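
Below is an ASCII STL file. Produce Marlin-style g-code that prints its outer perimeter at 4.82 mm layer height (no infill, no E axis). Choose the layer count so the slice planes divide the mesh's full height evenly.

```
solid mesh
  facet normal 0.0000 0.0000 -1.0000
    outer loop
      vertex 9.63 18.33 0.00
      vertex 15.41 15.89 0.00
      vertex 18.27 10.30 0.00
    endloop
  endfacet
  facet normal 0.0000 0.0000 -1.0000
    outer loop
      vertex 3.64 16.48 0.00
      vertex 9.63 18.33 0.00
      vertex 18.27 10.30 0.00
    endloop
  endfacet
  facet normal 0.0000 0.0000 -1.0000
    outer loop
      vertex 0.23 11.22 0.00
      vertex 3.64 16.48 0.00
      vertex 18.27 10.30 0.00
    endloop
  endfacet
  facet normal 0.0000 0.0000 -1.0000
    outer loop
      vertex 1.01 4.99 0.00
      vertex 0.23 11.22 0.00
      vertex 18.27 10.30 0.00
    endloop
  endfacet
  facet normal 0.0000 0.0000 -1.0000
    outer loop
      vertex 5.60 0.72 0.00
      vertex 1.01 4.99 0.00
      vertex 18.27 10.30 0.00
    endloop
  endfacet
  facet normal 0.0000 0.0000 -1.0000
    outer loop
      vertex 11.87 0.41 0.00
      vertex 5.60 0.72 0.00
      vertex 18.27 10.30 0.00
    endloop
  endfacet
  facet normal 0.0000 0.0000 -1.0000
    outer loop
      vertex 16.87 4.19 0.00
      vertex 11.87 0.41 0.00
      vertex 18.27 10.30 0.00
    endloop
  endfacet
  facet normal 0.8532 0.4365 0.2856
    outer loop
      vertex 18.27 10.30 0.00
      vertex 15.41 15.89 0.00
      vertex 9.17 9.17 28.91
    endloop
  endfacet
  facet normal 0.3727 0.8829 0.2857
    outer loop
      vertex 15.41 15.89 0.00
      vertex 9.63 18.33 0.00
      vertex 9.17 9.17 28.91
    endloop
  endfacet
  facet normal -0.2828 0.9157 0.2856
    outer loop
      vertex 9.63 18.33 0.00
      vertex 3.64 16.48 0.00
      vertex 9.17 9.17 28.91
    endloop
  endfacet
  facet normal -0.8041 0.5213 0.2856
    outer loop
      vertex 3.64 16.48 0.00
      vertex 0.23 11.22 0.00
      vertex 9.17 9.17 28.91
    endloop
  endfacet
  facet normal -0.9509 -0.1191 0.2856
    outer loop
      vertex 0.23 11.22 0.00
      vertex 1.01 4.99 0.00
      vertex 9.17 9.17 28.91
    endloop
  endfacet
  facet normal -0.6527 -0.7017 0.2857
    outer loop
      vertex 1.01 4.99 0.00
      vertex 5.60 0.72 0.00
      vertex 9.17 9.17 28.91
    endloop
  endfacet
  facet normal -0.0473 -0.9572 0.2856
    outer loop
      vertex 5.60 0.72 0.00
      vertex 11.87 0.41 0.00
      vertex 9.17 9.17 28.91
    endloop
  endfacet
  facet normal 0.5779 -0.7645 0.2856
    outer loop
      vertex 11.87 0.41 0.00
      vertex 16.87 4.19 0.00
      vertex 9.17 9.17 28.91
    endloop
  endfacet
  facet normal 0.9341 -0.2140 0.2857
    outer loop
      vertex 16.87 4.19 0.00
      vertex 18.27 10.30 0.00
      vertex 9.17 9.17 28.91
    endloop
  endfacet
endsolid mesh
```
; perimeter-only toolpath
G21 ; units = mm
G90 ; absolute positioning
G28 ; home
; layer 1
G0 Z4.82
G0 X16.75 Y10.11
G1 X14.37 Y14.77
G1 X9.55 Y16.80
G1 X4.56 Y15.26
G1 X1.72 Y10.88
G1 X2.37 Y5.69
G1 X6.20 Y2.13
G1 X11.42 Y1.87
G1 X15.59 Y5.02
G1 X16.75 Y10.11
; layer 2
G0 Z9.64
G0 X15.24 Y9.92
G1 X13.33 Y13.65
G1 X9.48 Y15.28
G1 X5.48 Y14.04
G1 X3.21 Y10.54
G1 X3.73 Y6.38
G1 X6.79 Y3.54
G1 X10.97 Y3.33
G1 X14.30 Y5.85
G1 X15.24 Y9.92
; layer 3
G0 Z14.46
G0 X13.72 Y9.73
G1 X12.29 Y12.53
G1 X9.40 Y13.75
G1 X6.41 Y12.82
G1 X4.70 Y10.20
G1 X5.09 Y7.08
G1 X7.38 Y4.95
G1 X10.52 Y4.79
G1 X13.02 Y6.68
G1 X13.72 Y9.73
; layer 4
G0 Z19.27
G0 X12.20 Y9.55
G1 X11.25 Y11.41
G1 X9.32 Y12.22
G1 X7.33 Y11.61
G1 X6.19 Y9.85
G1 X6.45 Y7.78
G1 X7.98 Y6.35
G1 X10.07 Y6.25
G1 X11.74 Y7.51
G1 X12.20 Y9.55
; layer 5
G0 Z24.09
G0 X10.69 Y9.36
G1 X10.21 Y10.29
G1 X9.25 Y10.70
G1 X8.25 Y10.39
G1 X7.68 Y9.51
G1 X7.81 Y8.47
G1 X8.57 Y7.76
G1 X9.62 Y7.71
G1 X10.45 Y8.34
G1 X10.69 Y9.36
M2 ; end

The solid is a regular 9-sided pyramid, base circumscribed radius ≈ 9.17 mm, apex at z ≈ 28.9 mm. Slicing at Δz = 4.82 mm — 6 equal slices spanning the solid's height, so layer i sits at z = i·h/6 — gives 5 non-empty perimeters. Each is a 9-segment closed polygon; G0 lifts to the layer z and rapids to the start vertex, then G1 traces the edges. The cross-section shrinks linearly with z (the slice at the apex is degenerate and omitted).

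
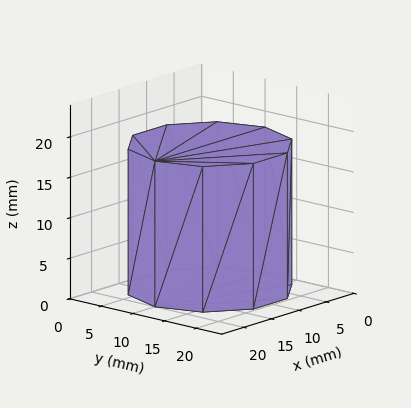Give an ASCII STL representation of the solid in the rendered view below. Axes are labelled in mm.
Reading the render: the shape is a regular 10-sided prism (a cylinder approximated with 10 flat sides), circumscribed radius ≈ 10 mm, height ≈ 18 mm (dimensions read to the nearest mm from the axis ticks). For the STL, each face is triangulated and given an outward normal.

solid part
  facet normal 0.0000 0.0000 -1.0000
    outer loop
      vertex 13.09 19.51 0.00
      vertex 18.09 15.88 0.00
      vertex 20.00 10.00 0.00
    endloop
  endfacet
  facet normal 0.0000 0.0000 -1.0000
    outer loop
      vertex 6.91 19.51 0.00
      vertex 13.09 19.51 0.00
      vertex 20.00 10.00 0.00
    endloop
  endfacet
  facet normal 0.0000 0.0000 -1.0000
    outer loop
      vertex 1.91 15.88 0.00
      vertex 6.91 19.51 0.00
      vertex 20.00 10.00 0.00
    endloop
  endfacet
  facet normal 0.0000 0.0000 -1.0000
    outer loop
      vertex 0.00 10.00 0.00
      vertex 1.91 15.88 0.00
      vertex 20.00 10.00 0.00
    endloop
  endfacet
  facet normal 0.0000 0.0000 -1.0000
    outer loop
      vertex 1.91 4.12 0.00
      vertex 0.00 10.00 0.00
      vertex 20.00 10.00 0.00
    endloop
  endfacet
  facet normal 0.0000 0.0000 -1.0000
    outer loop
      vertex 6.91 0.49 0.00
      vertex 1.91 4.12 0.00
      vertex 20.00 10.00 0.00
    endloop
  endfacet
  facet normal 0.0000 0.0000 -1.0000
    outer loop
      vertex 13.09 0.49 0.00
      vertex 6.91 0.49 0.00
      vertex 20.00 10.00 0.00
    endloop
  endfacet
  facet normal 0.0000 0.0000 -1.0000
    outer loop
      vertex 18.09 4.12 0.00
      vertex 13.09 0.49 0.00
      vertex 20.00 10.00 0.00
    endloop
  endfacet
  facet normal 0.0000 0.0000 1.0000
    outer loop
      vertex 20.00 10.00 18.00
      vertex 18.09 15.88 18.00
      vertex 13.09 19.51 18.00
    endloop
  endfacet
  facet normal 0.0000 0.0000 1.0000
    outer loop
      vertex 20.00 10.00 18.00
      vertex 13.09 19.51 18.00
      vertex 6.91 19.51 18.00
    endloop
  endfacet
  facet normal 0.0000 0.0000 1.0000
    outer loop
      vertex 20.00 10.00 18.00
      vertex 6.91 19.51 18.00
      vertex 1.91 15.88 18.00
    endloop
  endfacet
  facet normal 0.0000 0.0000 1.0000
    outer loop
      vertex 20.00 10.00 18.00
      vertex 1.91 15.88 18.00
      vertex 0.00 10.00 18.00
    endloop
  endfacet
  facet normal 0.0000 0.0000 1.0000
    outer loop
      vertex 20.00 10.00 18.00
      vertex 0.00 10.00 18.00
      vertex 1.91 4.12 18.00
    endloop
  endfacet
  facet normal 0.0000 0.0000 1.0000
    outer loop
      vertex 20.00 10.00 18.00
      vertex 1.91 4.12 18.00
      vertex 6.91 0.49 18.00
    endloop
  endfacet
  facet normal 0.0000 0.0000 1.0000
    outer loop
      vertex 20.00 10.00 18.00
      vertex 6.91 0.49 18.00
      vertex 13.09 0.49 18.00
    endloop
  endfacet
  facet normal 0.0000 0.0000 1.0000
    outer loop
      vertex 20.00 10.00 18.00
      vertex 13.09 0.49 18.00
      vertex 18.09 4.12 18.00
    endloop
  endfacet
  facet normal 0.9511 0.3089 0.0000
    outer loop
      vertex 20.00 10.00 0.00
      vertex 18.09 15.88 0.00
      vertex 18.09 15.88 18.00
    endloop
  endfacet
  facet normal 0.9511 0.3089 0.0000
    outer loop
      vertex 20.00 10.00 0.00
      vertex 18.09 15.88 18.00
      vertex 20.00 10.00 18.00
    endloop
  endfacet
  facet normal 0.5875 0.8092 0.0000
    outer loop
      vertex 18.09 15.88 0.00
      vertex 13.09 19.51 0.00
      vertex 13.09 19.51 18.00
    endloop
  endfacet
  facet normal 0.5875 0.8092 0.0000
    outer loop
      vertex 18.09 15.88 0.00
      vertex 13.09 19.51 18.00
      vertex 18.09 15.88 18.00
    endloop
  endfacet
  facet normal 0.0000 1.0000 0.0000
    outer loop
      vertex 13.09 19.51 0.00
      vertex 6.91 19.51 0.00
      vertex 6.91 19.51 18.00
    endloop
  endfacet
  facet normal 0.0000 1.0000 0.0000
    outer loop
      vertex 13.09 19.51 0.00
      vertex 6.91 19.51 18.00
      vertex 13.09 19.51 18.00
    endloop
  endfacet
  facet normal -0.5875 0.8092 0.0000
    outer loop
      vertex 6.91 19.51 0.00
      vertex 1.91 15.88 0.00
      vertex 1.91 15.88 18.00
    endloop
  endfacet
  facet normal -0.5875 0.8092 0.0000
    outer loop
      vertex 6.91 19.51 0.00
      vertex 1.91 15.88 18.00
      vertex 6.91 19.51 18.00
    endloop
  endfacet
  facet normal -0.9511 0.3089 0.0000
    outer loop
      vertex 1.91 15.88 0.00
      vertex 0.00 10.00 0.00
      vertex 0.00 10.00 18.00
    endloop
  endfacet
  facet normal -0.9511 0.3089 0.0000
    outer loop
      vertex 1.91 15.88 0.00
      vertex 0.00 10.00 18.00
      vertex 1.91 15.88 18.00
    endloop
  endfacet
  facet normal -0.9511 -0.3089 0.0000
    outer loop
      vertex 0.00 10.00 0.00
      vertex 1.91 4.12 0.00
      vertex 1.91 4.12 18.00
    endloop
  endfacet
  facet normal -0.9511 -0.3089 0.0000
    outer loop
      vertex 0.00 10.00 0.00
      vertex 1.91 4.12 18.00
      vertex 0.00 10.00 18.00
    endloop
  endfacet
  facet normal -0.5875 -0.8092 0.0000
    outer loop
      vertex 1.91 4.12 0.00
      vertex 6.91 0.49 0.00
      vertex 6.91 0.49 18.00
    endloop
  endfacet
  facet normal -0.5875 -0.8092 0.0000
    outer loop
      vertex 1.91 4.12 0.00
      vertex 6.91 0.49 18.00
      vertex 1.91 4.12 18.00
    endloop
  endfacet
  facet normal 0.0000 -1.0000 0.0000
    outer loop
      vertex 6.91 0.49 0.00
      vertex 13.09 0.49 0.00
      vertex 13.09 0.49 18.00
    endloop
  endfacet
  facet normal 0.0000 -1.0000 0.0000
    outer loop
      vertex 6.91 0.49 0.00
      vertex 13.09 0.49 18.00
      vertex 6.91 0.49 18.00
    endloop
  endfacet
  facet normal 0.5875 -0.8092 0.0000
    outer loop
      vertex 13.09 0.49 0.00
      vertex 18.09 4.12 0.00
      vertex 18.09 4.12 18.00
    endloop
  endfacet
  facet normal 0.5875 -0.8092 0.0000
    outer loop
      vertex 13.09 0.49 0.00
      vertex 18.09 4.12 18.00
      vertex 13.09 0.49 18.00
    endloop
  endfacet
  facet normal 0.9511 -0.3089 0.0000
    outer loop
      vertex 18.09 4.12 0.00
      vertex 20.00 10.00 0.00
      vertex 20.00 10.00 18.00
    endloop
  endfacet
  facet normal 0.9511 -0.3089 0.0000
    outer loop
      vertex 18.09 4.12 0.00
      vertex 20.00 10.00 18.00
      vertex 18.09 4.12 18.00
    endloop
  endfacet
endsolid part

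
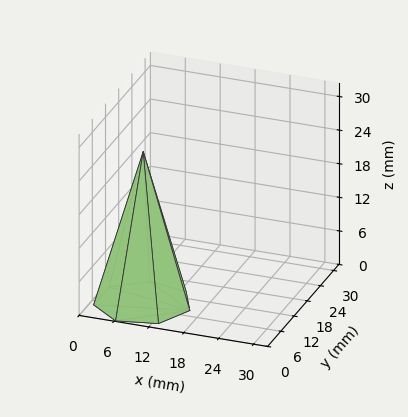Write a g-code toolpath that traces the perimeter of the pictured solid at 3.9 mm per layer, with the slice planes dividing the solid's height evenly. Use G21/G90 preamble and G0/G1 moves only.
Reading the render: the shape is a regular 7-sided pyramid, base circumscribed radius ≈ 8 mm, apex at z ≈ 27 mm (dimensions read to the nearest mm from the axis ticks). For the g-code, the solid's height is divided into equal slices at the stated Δz and each level perimeter traced with G1 moves after a G0 lift.

; perimeter-only toolpath
G21 ; units = mm
G90 ; absolute positioning
G28 ; home
; layer 1
G0 Z3.9
G0 X14.9 Y8.0
G1 X12.3 Y13.4
G1 X6.5 Y14.7
G1 X1.8 Y11.0
G1 X1.8 Y5.0
G1 X6.5 Y1.3
G1 X12.3 Y2.6
G1 X14.9 Y8.0
; layer 2
G0 Z7.7
G0 X13.7 Y8.0
G1 X11.6 Y12.5
G1 X6.7 Y13.6
G1 X2.9 Y10.5
G1 X2.9 Y5.5
G1 X6.7 Y2.4
G1 X11.6 Y3.5
G1 X13.7 Y8.0
; layer 3
G0 Z11.6
G0 X12.6 Y8.0
G1 X10.9 Y11.6
G1 X7.0 Y12.5
G1 X3.9 Y10.0
G1 X3.9 Y6.0
G1 X7.0 Y3.5
G1 X10.9 Y4.4
G1 X12.6 Y8.0
; layer 4
G0 Z15.4
G0 X11.4 Y8.0
G1 X10.1 Y10.7
G1 X7.2 Y11.3
G1 X4.9 Y9.5
G1 X4.9 Y6.5
G1 X7.2 Y4.7
G1 X10.1 Y5.3
G1 X11.4 Y8.0
; layer 5
G0 Z19.3
G0 X10.3 Y8.0
G1 X9.4 Y9.8
G1 X7.5 Y10.2
G1 X5.9 Y9.0
G1 X5.9 Y7.0
G1 X7.5 Y5.8
G1 X9.4 Y6.2
G1 X10.3 Y8.0
; layer 6
G0 Z23.1
G0 X9.1 Y8.0
G1 X8.7 Y8.9
G1 X7.7 Y9.1
G1 X7.0 Y8.5
G1 X7.0 Y7.5
G1 X7.7 Y6.9
G1 X8.7 Y7.1
G1 X9.1 Y8.0
M2 ; end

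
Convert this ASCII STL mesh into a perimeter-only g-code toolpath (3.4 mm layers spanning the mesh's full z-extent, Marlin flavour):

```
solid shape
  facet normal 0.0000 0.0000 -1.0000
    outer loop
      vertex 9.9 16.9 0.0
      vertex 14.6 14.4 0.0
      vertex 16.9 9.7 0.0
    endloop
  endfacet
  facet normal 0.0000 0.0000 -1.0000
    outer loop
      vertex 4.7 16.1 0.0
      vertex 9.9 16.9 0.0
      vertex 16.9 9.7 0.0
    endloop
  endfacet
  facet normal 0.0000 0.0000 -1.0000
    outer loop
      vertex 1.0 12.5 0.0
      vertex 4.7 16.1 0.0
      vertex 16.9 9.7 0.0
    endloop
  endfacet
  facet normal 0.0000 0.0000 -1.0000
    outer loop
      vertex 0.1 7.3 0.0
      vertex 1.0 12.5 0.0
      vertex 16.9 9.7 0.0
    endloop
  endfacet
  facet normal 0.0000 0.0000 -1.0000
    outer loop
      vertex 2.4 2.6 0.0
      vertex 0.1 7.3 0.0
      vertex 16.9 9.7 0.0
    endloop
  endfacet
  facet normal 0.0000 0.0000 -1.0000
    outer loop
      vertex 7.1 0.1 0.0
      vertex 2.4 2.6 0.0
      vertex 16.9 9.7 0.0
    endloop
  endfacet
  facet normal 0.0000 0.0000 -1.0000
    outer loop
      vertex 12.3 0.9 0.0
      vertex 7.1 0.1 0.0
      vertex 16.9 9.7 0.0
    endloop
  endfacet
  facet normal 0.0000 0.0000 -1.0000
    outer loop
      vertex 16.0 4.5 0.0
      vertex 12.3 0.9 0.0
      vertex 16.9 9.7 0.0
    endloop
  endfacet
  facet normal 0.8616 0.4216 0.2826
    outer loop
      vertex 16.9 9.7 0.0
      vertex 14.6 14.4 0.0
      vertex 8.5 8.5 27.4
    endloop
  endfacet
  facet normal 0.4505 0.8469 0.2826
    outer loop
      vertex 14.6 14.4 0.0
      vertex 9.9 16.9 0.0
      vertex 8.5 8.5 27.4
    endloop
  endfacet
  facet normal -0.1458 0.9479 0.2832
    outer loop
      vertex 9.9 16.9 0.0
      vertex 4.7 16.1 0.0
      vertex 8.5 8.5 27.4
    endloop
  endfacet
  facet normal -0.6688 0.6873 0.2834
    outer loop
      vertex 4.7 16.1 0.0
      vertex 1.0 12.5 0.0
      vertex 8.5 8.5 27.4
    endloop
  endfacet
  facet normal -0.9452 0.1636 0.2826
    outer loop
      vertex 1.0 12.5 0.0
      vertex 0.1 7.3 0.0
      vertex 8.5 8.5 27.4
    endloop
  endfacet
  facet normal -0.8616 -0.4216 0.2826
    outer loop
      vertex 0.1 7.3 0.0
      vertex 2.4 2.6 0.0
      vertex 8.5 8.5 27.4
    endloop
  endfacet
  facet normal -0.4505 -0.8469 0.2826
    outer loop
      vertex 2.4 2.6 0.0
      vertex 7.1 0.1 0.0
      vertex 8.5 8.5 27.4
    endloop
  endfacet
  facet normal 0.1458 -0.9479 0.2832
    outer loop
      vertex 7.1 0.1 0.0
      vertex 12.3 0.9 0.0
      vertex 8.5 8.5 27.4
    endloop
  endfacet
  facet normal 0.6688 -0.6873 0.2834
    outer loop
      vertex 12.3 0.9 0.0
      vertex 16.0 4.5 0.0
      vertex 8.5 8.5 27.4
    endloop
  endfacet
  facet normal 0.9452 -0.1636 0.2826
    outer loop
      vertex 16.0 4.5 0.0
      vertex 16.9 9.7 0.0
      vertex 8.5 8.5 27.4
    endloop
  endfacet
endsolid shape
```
; perimeter-only toolpath
G21 ; units = mm
G90 ; absolute positioning
G28 ; home
; layer 1
G0 Z3.4
G0 X15.8 Y9.5
G1 X13.8 Y13.7
G1 X9.7 Y15.8
G1 X5.2 Y15.2
G1 X1.9 Y12.0
G1 X1.1 Y7.5
G1 X3.2 Y3.3
G1 X7.3 Y1.1
G1 X11.8 Y1.9
G1 X15.1 Y5.0
G1 X15.8 Y9.5
; layer 2
G0 Z6.8
G0 X14.8 Y9.4
G1 X13.1 Y12.9
G1 X9.6 Y14.8
G1 X5.7 Y14.2
G1 X2.9 Y11.5
G1 X2.2 Y7.6
G1 X3.9 Y4.1
G1 X7.4 Y2.2
G1 X11.4 Y2.8
G1 X14.1 Y5.5
G1 X14.8 Y9.4
; layer 3
G0 Z10.3
G0 X13.8 Y9.2
G1 X12.3 Y12.2
G1 X9.4 Y13.8
G1 X6.1 Y13.2
G1 X3.8 Y11.0
G1 X3.2 Y7.8
G1 X4.7 Y4.8
G1 X7.6 Y3.2
G1 X10.9 Y3.8
G1 X13.2 Y6.0
G1 X13.8 Y9.2
; layer 4
G0 Z13.7
G0 X12.7 Y9.1
G1 X11.6 Y11.4
G1 X9.2 Y12.7
G1 X6.6 Y12.3
G1 X4.8 Y10.5
G1 X4.3 Y7.9
G1 X5.5 Y5.5
G1 X7.8 Y4.3
G1 X10.4 Y4.7
G1 X12.2 Y6.5
G1 X12.7 Y9.1
; layer 5
G0 Z17.1
G0 X11.6 Y8.9
G1 X10.8 Y10.7
G1 X9.0 Y11.6
G1 X7.1 Y11.4
G1 X5.7 Y10.0
G1 X5.3 Y8.1
G1 X6.2 Y6.3
G1 X8.0 Y5.3
G1 X9.9 Y5.7
G1 X11.3 Y7.0
G1 X11.6 Y8.9
; layer 6
G0 Z20.5
G0 X10.6 Y8.8
G1 X10.0 Y10.0
G1 X8.8 Y10.6
G1 X7.5 Y10.4
G1 X6.6 Y9.5
G1 X6.4 Y8.2
G1 X7.0 Y7.0
G1 X8.2 Y6.4
G1 X9.5 Y6.6
G1 X10.4 Y7.5
G1 X10.6 Y8.8
; layer 7
G0 Z24.0
G0 X9.6 Y8.7
G1 X9.3 Y9.2
G1 X8.7 Y9.6
G1 X8.0 Y9.4
G1 X7.6 Y9.0
G1 X7.5 Y8.3
G1 X7.7 Y7.8
G1 X8.3 Y7.5
G1 X9.0 Y7.5
G1 X9.4 Y8.0
G1 X9.6 Y8.7
M2 ; end

The solid is a regular 10-sided pyramid, base circumscribed radius ≈ 8.5 mm, apex at z ≈ 27.4 mm. Slicing at Δz = 3.4 mm — 8 equal slices spanning the solid's height, so layer i sits at z = i·h/8 — gives 7 non-empty perimeters. Each is a 10-segment closed polygon; G0 lifts to the layer z and rapids to the start vertex, then G1 traces the edges. The cross-section shrinks linearly with z (the slice at the apex is degenerate and omitted).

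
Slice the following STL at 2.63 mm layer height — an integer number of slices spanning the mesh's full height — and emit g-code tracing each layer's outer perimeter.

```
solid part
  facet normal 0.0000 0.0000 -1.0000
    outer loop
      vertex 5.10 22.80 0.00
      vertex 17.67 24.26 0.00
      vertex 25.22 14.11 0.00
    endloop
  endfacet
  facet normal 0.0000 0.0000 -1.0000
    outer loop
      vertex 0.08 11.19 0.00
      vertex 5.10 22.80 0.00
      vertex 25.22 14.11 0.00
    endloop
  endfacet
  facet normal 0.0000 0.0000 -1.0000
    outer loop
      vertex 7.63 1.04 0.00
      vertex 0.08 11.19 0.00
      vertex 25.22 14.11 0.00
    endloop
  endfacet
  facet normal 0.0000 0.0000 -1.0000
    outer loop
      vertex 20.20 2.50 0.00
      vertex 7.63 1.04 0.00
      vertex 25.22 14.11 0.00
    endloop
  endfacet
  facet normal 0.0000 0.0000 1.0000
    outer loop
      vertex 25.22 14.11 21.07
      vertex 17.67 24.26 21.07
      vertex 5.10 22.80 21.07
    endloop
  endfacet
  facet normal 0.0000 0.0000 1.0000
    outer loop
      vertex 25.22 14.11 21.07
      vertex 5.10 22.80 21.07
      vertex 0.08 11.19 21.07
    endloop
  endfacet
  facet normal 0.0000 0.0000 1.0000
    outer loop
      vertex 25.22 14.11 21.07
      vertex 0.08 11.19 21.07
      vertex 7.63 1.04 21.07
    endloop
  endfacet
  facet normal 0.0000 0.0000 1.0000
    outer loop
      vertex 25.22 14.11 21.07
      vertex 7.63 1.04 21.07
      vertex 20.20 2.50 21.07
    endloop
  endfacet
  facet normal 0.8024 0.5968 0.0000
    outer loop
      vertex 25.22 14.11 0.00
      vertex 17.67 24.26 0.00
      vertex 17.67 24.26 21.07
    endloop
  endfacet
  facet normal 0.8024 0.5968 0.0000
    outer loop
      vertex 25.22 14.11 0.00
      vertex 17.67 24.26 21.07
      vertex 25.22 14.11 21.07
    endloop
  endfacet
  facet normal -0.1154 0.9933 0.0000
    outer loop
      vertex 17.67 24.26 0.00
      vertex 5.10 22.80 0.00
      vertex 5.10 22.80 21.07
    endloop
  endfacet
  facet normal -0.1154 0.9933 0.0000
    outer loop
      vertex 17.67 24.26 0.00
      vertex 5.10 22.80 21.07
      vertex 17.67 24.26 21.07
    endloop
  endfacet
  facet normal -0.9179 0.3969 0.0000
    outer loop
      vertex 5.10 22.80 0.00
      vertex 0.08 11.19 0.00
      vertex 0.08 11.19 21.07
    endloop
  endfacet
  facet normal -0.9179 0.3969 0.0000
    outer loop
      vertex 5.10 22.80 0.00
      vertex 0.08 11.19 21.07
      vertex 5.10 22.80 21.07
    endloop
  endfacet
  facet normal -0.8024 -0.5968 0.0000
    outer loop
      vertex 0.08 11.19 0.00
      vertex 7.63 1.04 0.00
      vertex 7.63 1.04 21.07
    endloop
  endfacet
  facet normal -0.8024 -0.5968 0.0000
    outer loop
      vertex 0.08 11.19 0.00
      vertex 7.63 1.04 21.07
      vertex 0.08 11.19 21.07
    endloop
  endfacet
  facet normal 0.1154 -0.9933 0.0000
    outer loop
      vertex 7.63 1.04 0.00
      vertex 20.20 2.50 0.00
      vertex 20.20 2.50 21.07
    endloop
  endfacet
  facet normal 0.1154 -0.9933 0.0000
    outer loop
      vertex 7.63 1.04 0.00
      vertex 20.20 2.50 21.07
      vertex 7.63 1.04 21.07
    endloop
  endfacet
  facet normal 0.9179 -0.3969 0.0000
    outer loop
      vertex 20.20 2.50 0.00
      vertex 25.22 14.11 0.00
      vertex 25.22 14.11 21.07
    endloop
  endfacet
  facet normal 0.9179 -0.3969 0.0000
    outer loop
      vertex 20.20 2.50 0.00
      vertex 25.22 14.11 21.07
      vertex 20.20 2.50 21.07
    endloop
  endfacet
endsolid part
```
; perimeter-only toolpath
G21 ; units = mm
G90 ; absolute positioning
G28 ; home
; layer 1
G0 Z2.63
G0 X25.22 Y14.11
G1 X17.67 Y24.26
G1 X5.10 Y22.80
G1 X0.08 Y11.19
G1 X7.63 Y1.04
G1 X20.20 Y2.50
G1 X25.22 Y14.11
; layer 2
G0 Z5.27
G0 X25.22 Y14.11
G1 X17.67 Y24.26
G1 X5.10 Y22.80
G1 X0.08 Y11.19
G1 X7.63 Y1.04
G1 X20.20 Y2.50
G1 X25.22 Y14.11
; layer 3
G0 Z7.90
G0 X25.22 Y14.11
G1 X17.67 Y24.26
G1 X5.10 Y22.80
G1 X0.08 Y11.19
G1 X7.63 Y1.04
G1 X20.20 Y2.50
G1 X25.22 Y14.11
; layer 4
G0 Z10.54
G0 X25.22 Y14.11
G1 X17.67 Y24.26
G1 X5.10 Y22.80
G1 X0.08 Y11.19
G1 X7.63 Y1.04
G1 X20.20 Y2.50
G1 X25.22 Y14.11
; layer 5
G0 Z13.17
G0 X25.22 Y14.11
G1 X17.67 Y24.26
G1 X5.10 Y22.80
G1 X0.08 Y11.19
G1 X7.63 Y1.04
G1 X20.20 Y2.50
G1 X25.22 Y14.11
; layer 6
G0 Z15.80
G0 X25.22 Y14.11
G1 X17.67 Y24.26
G1 X5.10 Y22.80
G1 X0.08 Y11.19
G1 X7.63 Y1.04
G1 X20.20 Y2.50
G1 X25.22 Y14.11
; layer 7
G0 Z18.44
G0 X25.22 Y14.11
G1 X17.67 Y24.26
G1 X5.10 Y22.80
G1 X0.08 Y11.19
G1 X7.63 Y1.04
G1 X20.20 Y2.50
G1 X25.22 Y14.11
; layer 8
G0 Z21.07
G0 X25.22 Y14.11
G1 X17.67 Y24.26
G1 X5.10 Y22.80
G1 X0.08 Y11.19
G1 X7.63 Y1.04
G1 X20.20 Y2.50
G1 X25.22 Y14.11
M2 ; end

The solid is a regular 6-sided prism (a cylinder approximated with 6 flat sides), circumscribed radius ≈ 12.7 mm, height ≈ 21.1 mm. Slicing at Δz = 2.63 mm — 8 equal slices spanning the solid's height, so layer i sits at z = i·h/8 — gives 8 non-empty perimeters. Each is a 6-segment closed polygon; G0 lifts to the layer z and rapids to the start vertex, then G1 traces the edges.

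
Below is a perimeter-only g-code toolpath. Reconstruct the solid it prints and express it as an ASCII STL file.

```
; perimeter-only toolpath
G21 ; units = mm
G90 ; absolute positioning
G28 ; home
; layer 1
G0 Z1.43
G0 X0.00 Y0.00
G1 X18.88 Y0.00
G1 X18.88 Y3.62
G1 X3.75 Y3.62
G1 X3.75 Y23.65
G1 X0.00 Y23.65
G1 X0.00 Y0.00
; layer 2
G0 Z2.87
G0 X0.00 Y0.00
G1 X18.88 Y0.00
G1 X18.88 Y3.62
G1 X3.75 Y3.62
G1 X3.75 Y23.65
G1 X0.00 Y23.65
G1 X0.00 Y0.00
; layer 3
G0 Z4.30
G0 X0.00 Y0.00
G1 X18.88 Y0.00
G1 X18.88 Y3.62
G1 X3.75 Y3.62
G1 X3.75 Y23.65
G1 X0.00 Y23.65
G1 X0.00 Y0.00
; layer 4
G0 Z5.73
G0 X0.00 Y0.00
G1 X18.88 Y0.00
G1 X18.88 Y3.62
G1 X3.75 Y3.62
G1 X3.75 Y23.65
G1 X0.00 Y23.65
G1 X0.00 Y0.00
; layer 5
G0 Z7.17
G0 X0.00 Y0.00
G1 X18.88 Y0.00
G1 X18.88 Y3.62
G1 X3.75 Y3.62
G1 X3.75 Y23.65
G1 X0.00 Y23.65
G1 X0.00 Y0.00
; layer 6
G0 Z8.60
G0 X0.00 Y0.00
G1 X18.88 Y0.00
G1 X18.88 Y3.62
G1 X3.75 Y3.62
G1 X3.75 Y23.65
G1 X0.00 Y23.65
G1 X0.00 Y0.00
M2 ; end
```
solid part
  facet normal 0.0000 0.0000 -1.0000
    outer loop
      vertex 18.88 3.62 0.00
      vertex 18.88 0.00 0.00
      vertex 0.00 0.00 0.00
    endloop
  endfacet
  facet normal 0.0000 0.0000 -1.0000
    outer loop
      vertex 3.75 3.62 0.00
      vertex 18.88 3.62 0.00
      vertex 0.00 0.00 0.00
    endloop
  endfacet
  facet normal 0.0000 0.0000 -1.0000
    outer loop
      vertex 3.75 23.65 0.00
      vertex 3.75 3.62 0.00
      vertex 0.00 0.00 0.00
    endloop
  endfacet
  facet normal 0.0000 0.0000 -1.0000
    outer loop
      vertex 0.00 23.65 0.00
      vertex 3.75 23.65 0.00
      vertex 0.00 0.00 0.00
    endloop
  endfacet
  facet normal 0.0000 0.0000 1.0000
    outer loop
      vertex 0.00 0.00 8.60
      vertex 18.88 0.00 8.60
      vertex 18.88 3.62 8.60
    endloop
  endfacet
  facet normal 0.0000 0.0000 1.0000
    outer loop
      vertex 0.00 0.00 8.60
      vertex 18.88 3.62 8.60
      vertex 3.75 3.62 8.60
    endloop
  endfacet
  facet normal 0.0000 0.0000 1.0000
    outer loop
      vertex 0.00 0.00 8.60
      vertex 3.75 3.62 8.60
      vertex 3.75 23.65 8.60
    endloop
  endfacet
  facet normal 0.0000 0.0000 1.0000
    outer loop
      vertex 0.00 0.00 8.60
      vertex 3.75 23.65 8.60
      vertex 0.00 23.65 8.60
    endloop
  endfacet
  facet normal 0.0000 -1.0000 0.0000
    outer loop
      vertex 0.00 0.00 0.00
      vertex 18.88 0.00 0.00
      vertex 18.88 0.00 8.60
    endloop
  endfacet
  facet normal 0.0000 -1.0000 0.0000
    outer loop
      vertex 0.00 0.00 0.00
      vertex 18.88 0.00 8.60
      vertex 0.00 0.00 8.60
    endloop
  endfacet
  facet normal 1.0000 0.0000 0.0000
    outer loop
      vertex 18.88 0.00 0.00
      vertex 18.88 3.62 0.00
      vertex 18.88 3.62 8.60
    endloop
  endfacet
  facet normal 1.0000 0.0000 0.0000
    outer loop
      vertex 18.88 0.00 0.00
      vertex 18.88 3.62 8.60
      vertex 18.88 0.00 8.60
    endloop
  endfacet
  facet normal 0.0000 1.0000 0.0000
    outer loop
      vertex 18.88 3.62 0.00
      vertex 3.75 3.62 0.00
      vertex 3.75 3.62 8.60
    endloop
  endfacet
  facet normal 0.0000 1.0000 0.0000
    outer loop
      vertex 18.88 3.62 0.00
      vertex 3.75 3.62 8.60
      vertex 18.88 3.62 8.60
    endloop
  endfacet
  facet normal 1.0000 0.0000 0.0000
    outer loop
      vertex 3.75 3.62 0.00
      vertex 3.75 23.65 0.00
      vertex 3.75 23.65 8.60
    endloop
  endfacet
  facet normal 1.0000 0.0000 0.0000
    outer loop
      vertex 3.75 3.62 0.00
      vertex 3.75 23.65 8.60
      vertex 3.75 3.62 8.60
    endloop
  endfacet
  facet normal 0.0000 1.0000 0.0000
    outer loop
      vertex 3.75 23.65 0.00
      vertex 0.00 23.65 0.00
      vertex 0.00 23.65 8.60
    endloop
  endfacet
  facet normal 0.0000 1.0000 0.0000
    outer loop
      vertex 3.75 23.65 0.00
      vertex 0.00 23.65 8.60
      vertex 3.75 23.65 8.60
    endloop
  endfacet
  facet normal -1.0000 0.0000 0.0000
    outer loop
      vertex 0.00 23.65 0.00
      vertex 0.00 0.00 0.00
      vertex 0.00 0.00 8.60
    endloop
  endfacet
  facet normal -1.0000 0.0000 0.0000
    outer loop
      vertex 0.00 23.65 0.00
      vertex 0.00 0.00 8.60
      vertex 0.00 23.65 8.60
    endloop
  endfacet
endsolid part

The G0 Z moves step by Δz≈1.43 mm. Every layer's G1 loop is the same polygon, so the solid is a straight extrusion of it from z=0 to z≈8.6. Closing with flat bottom and top caps and triangulating gives 20 facets — an L-shaped prism: outer 18.9 × 23.6 mm, arm thicknesses ≈ 3.62 mm (horizontal) and 3.75 mm (vertical), extruded 8.6 mm in z.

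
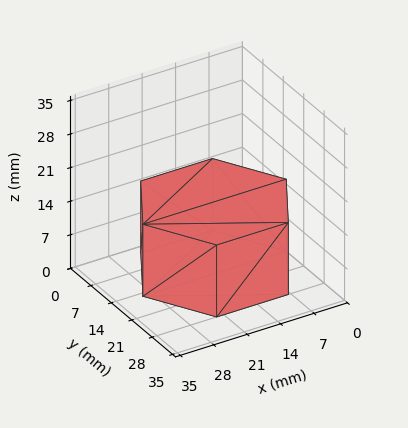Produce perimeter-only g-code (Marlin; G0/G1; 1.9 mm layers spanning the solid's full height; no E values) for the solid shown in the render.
Reading the render: the shape is a regular 6-sided prism (a cylinder approximated with 6 flat sides), circumscribed radius ≈ 15 mm, height ≈ 15 mm (dimensions read to the nearest mm from the axis ticks). For the g-code, the solid's height is divided into equal slices at the stated Δz and each level perimeter traced with G1 moves after a G0 lift.

; perimeter-only toolpath
G21 ; units = mm
G90 ; absolute positioning
G28 ; home
; layer 1
G0 Z1.9
G0 X30.0 Y15.0
G1 X22.5 Y28.0
G1 X7.5 Y28.0
G1 X0.0 Y15.0
G1 X7.5 Y2.0
G1 X22.5 Y2.0
G1 X30.0 Y15.0
; layer 2
G0 Z3.8
G0 X30.0 Y15.0
G1 X22.5 Y28.0
G1 X7.5 Y28.0
G1 X0.0 Y15.0
G1 X7.5 Y2.0
G1 X22.5 Y2.0
G1 X30.0 Y15.0
; layer 3
G0 Z5.6
G0 X30.0 Y15.0
G1 X22.5 Y28.0
G1 X7.5 Y28.0
G1 X0.0 Y15.0
G1 X7.5 Y2.0
G1 X22.5 Y2.0
G1 X30.0 Y15.0
; layer 4
G0 Z7.5
G0 X30.0 Y15.0
G1 X22.5 Y28.0
G1 X7.5 Y28.0
G1 X0.0 Y15.0
G1 X7.5 Y2.0
G1 X22.5 Y2.0
G1 X30.0 Y15.0
; layer 5
G0 Z9.4
G0 X30.0 Y15.0
G1 X22.5 Y28.0
G1 X7.5 Y28.0
G1 X0.0 Y15.0
G1 X7.5 Y2.0
G1 X22.5 Y2.0
G1 X30.0 Y15.0
; layer 6
G0 Z11.2
G0 X30.0 Y15.0
G1 X22.5 Y28.0
G1 X7.5 Y28.0
G1 X0.0 Y15.0
G1 X7.5 Y2.0
G1 X22.5 Y2.0
G1 X30.0 Y15.0
; layer 7
G0 Z13.1
G0 X30.0 Y15.0
G1 X22.5 Y28.0
G1 X7.5 Y28.0
G1 X0.0 Y15.0
G1 X7.5 Y2.0
G1 X22.5 Y2.0
G1 X30.0 Y15.0
; layer 8
G0 Z15.0
G0 X30.0 Y15.0
G1 X22.5 Y28.0
G1 X7.5 Y28.0
G1 X0.0 Y15.0
G1 X7.5 Y2.0
G1 X22.5 Y2.0
G1 X30.0 Y15.0
M2 ; end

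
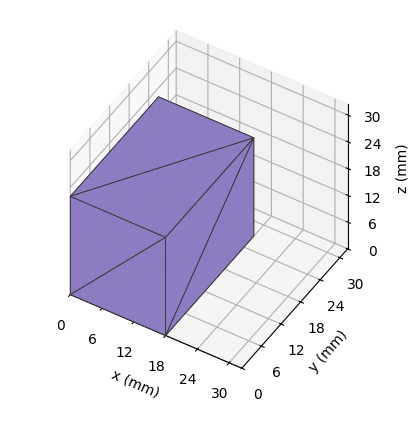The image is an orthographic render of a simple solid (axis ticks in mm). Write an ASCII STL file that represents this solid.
Reading the render: the shape is a rectangular box, roughly 18 × 27 mm footprint and 22 mm tall (dimensions read to the nearest mm from the axis ticks). For the STL, each face is triangulated and given an outward normal.

solid part
  facet normal 0.0000 0.0000 -1.0000
    outer loop
      vertex 18.00 27.00 0.00
      vertex 18.00 0.00 0.00
      vertex 0.00 0.00 0.00
    endloop
  endfacet
  facet normal 0.0000 0.0000 -1.0000
    outer loop
      vertex 0.00 27.00 0.00
      vertex 18.00 27.00 0.00
      vertex 0.00 0.00 0.00
    endloop
  endfacet
  facet normal 0.0000 0.0000 1.0000
    outer loop
      vertex 0.00 0.00 22.00
      vertex 18.00 0.00 22.00
      vertex 18.00 27.00 22.00
    endloop
  endfacet
  facet normal 0.0000 0.0000 1.0000
    outer loop
      vertex 0.00 0.00 22.00
      vertex 18.00 27.00 22.00
      vertex 0.00 27.00 22.00
    endloop
  endfacet
  facet normal 0.0000 -1.0000 0.0000
    outer loop
      vertex 0.00 0.00 0.00
      vertex 18.00 0.00 0.00
      vertex 18.00 0.00 22.00
    endloop
  endfacet
  facet normal 0.0000 -1.0000 0.0000
    outer loop
      vertex 0.00 0.00 0.00
      vertex 18.00 0.00 22.00
      vertex 0.00 0.00 22.00
    endloop
  endfacet
  facet normal 0.0000 1.0000 0.0000
    outer loop
      vertex 18.00 27.00 22.00
      vertex 18.00 27.00 0.00
      vertex 0.00 27.00 0.00
    endloop
  endfacet
  facet normal 0.0000 1.0000 0.0000
    outer loop
      vertex 0.00 27.00 22.00
      vertex 18.00 27.00 22.00
      vertex 0.00 27.00 0.00
    endloop
  endfacet
  facet normal -1.0000 0.0000 0.0000
    outer loop
      vertex 0.00 27.00 22.00
      vertex 0.00 27.00 0.00
      vertex 0.00 0.00 0.00
    endloop
  endfacet
  facet normal -1.0000 0.0000 0.0000
    outer loop
      vertex 0.00 0.00 22.00
      vertex 0.00 27.00 22.00
      vertex 0.00 0.00 0.00
    endloop
  endfacet
  facet normal 1.0000 0.0000 0.0000
    outer loop
      vertex 18.00 0.00 0.00
      vertex 18.00 27.00 0.00
      vertex 18.00 27.00 22.00
    endloop
  endfacet
  facet normal 1.0000 0.0000 0.0000
    outer loop
      vertex 18.00 0.00 0.00
      vertex 18.00 27.00 22.00
      vertex 18.00 0.00 22.00
    endloop
  endfacet
endsolid part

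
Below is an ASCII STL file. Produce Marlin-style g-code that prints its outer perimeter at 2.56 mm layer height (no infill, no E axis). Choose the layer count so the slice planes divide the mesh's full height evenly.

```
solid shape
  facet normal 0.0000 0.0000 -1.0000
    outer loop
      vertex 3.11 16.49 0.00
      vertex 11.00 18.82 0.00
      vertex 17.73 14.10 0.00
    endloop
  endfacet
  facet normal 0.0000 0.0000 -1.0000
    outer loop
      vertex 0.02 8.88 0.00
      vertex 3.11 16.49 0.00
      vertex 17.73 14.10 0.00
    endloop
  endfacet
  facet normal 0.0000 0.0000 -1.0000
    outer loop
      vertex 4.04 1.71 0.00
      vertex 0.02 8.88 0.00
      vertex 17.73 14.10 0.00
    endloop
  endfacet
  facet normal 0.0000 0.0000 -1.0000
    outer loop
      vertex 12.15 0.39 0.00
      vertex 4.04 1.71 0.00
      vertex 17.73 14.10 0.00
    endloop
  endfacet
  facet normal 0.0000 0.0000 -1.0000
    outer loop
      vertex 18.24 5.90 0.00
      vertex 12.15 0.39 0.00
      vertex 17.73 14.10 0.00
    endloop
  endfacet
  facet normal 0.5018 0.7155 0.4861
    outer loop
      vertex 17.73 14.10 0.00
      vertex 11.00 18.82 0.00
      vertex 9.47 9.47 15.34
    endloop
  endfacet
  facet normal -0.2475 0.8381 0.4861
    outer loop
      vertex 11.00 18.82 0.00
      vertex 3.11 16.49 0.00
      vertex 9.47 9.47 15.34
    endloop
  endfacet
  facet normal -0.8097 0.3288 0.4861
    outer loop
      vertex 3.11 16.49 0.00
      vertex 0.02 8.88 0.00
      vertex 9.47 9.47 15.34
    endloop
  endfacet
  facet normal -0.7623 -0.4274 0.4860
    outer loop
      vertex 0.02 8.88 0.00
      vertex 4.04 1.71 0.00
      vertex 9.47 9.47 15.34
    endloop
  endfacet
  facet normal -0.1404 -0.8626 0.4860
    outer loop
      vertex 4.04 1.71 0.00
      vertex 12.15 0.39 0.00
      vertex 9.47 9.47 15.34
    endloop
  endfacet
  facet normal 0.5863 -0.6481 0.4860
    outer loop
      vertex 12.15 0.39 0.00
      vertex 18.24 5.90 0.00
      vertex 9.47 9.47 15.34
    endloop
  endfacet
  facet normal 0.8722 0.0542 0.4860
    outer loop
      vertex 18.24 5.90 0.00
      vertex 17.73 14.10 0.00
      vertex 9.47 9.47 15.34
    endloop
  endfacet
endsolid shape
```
; perimeter-only toolpath
G21 ; units = mm
G90 ; absolute positioning
G28 ; home
; layer 1
G0 Z2.56
G0 X16.35 Y13.33
G1 X10.75 Y17.26
G1 X4.17 Y15.32
G1 X1.59 Y8.98
G1 X4.95 Y3.00
G1 X11.70 Y1.90
G1 X16.78 Y6.50
G1 X16.35 Y13.33
; layer 2
G0 Z5.11
G0 X14.98 Y12.56
G1 X10.49 Y15.70
G1 X5.23 Y14.15
G1 X3.17 Y9.08
G1 X5.85 Y4.30
G1 X11.26 Y3.42
G1 X15.32 Y7.09
G1 X14.98 Y12.56
; layer 3
G0 Z7.67
G0 X13.60 Y11.79
G1 X10.23 Y14.14
G1 X6.29 Y12.98
G1 X4.75 Y9.18
G1 X6.76 Y5.59
G1 X10.81 Y4.93
G1 X13.86 Y7.69
G1 X13.60 Y11.79
; layer 4
G0 Z10.23
G0 X12.22 Y11.01
G1 X9.98 Y12.59
G1 X7.35 Y11.81
G1 X6.32 Y9.27
G1 X7.66 Y6.88
G1 X10.36 Y6.44
G1 X12.39 Y8.28
G1 X12.22 Y11.01
; layer 5
G0 Z12.78
G0 X10.85 Y10.24
G1 X9.73 Y11.03
G1 X8.41 Y10.64
G1 X7.90 Y9.37
G1 X8.57 Y8.18
G1 X9.92 Y7.96
G1 X10.93 Y8.88
G1 X10.85 Y10.24
M2 ; end

The solid is a regular 7-sided pyramid, base circumscribed radius ≈ 9.47 mm, apex at z ≈ 15.3 mm. Slicing at Δz = 2.56 mm — 6 equal slices spanning the solid's height, so layer i sits at z = i·h/6 — gives 5 non-empty perimeters. Each is a 7-segment closed polygon; G0 lifts to the layer z and rapids to the start vertex, then G1 traces the edges. The cross-section shrinks linearly with z (the slice at the apex is degenerate and omitted).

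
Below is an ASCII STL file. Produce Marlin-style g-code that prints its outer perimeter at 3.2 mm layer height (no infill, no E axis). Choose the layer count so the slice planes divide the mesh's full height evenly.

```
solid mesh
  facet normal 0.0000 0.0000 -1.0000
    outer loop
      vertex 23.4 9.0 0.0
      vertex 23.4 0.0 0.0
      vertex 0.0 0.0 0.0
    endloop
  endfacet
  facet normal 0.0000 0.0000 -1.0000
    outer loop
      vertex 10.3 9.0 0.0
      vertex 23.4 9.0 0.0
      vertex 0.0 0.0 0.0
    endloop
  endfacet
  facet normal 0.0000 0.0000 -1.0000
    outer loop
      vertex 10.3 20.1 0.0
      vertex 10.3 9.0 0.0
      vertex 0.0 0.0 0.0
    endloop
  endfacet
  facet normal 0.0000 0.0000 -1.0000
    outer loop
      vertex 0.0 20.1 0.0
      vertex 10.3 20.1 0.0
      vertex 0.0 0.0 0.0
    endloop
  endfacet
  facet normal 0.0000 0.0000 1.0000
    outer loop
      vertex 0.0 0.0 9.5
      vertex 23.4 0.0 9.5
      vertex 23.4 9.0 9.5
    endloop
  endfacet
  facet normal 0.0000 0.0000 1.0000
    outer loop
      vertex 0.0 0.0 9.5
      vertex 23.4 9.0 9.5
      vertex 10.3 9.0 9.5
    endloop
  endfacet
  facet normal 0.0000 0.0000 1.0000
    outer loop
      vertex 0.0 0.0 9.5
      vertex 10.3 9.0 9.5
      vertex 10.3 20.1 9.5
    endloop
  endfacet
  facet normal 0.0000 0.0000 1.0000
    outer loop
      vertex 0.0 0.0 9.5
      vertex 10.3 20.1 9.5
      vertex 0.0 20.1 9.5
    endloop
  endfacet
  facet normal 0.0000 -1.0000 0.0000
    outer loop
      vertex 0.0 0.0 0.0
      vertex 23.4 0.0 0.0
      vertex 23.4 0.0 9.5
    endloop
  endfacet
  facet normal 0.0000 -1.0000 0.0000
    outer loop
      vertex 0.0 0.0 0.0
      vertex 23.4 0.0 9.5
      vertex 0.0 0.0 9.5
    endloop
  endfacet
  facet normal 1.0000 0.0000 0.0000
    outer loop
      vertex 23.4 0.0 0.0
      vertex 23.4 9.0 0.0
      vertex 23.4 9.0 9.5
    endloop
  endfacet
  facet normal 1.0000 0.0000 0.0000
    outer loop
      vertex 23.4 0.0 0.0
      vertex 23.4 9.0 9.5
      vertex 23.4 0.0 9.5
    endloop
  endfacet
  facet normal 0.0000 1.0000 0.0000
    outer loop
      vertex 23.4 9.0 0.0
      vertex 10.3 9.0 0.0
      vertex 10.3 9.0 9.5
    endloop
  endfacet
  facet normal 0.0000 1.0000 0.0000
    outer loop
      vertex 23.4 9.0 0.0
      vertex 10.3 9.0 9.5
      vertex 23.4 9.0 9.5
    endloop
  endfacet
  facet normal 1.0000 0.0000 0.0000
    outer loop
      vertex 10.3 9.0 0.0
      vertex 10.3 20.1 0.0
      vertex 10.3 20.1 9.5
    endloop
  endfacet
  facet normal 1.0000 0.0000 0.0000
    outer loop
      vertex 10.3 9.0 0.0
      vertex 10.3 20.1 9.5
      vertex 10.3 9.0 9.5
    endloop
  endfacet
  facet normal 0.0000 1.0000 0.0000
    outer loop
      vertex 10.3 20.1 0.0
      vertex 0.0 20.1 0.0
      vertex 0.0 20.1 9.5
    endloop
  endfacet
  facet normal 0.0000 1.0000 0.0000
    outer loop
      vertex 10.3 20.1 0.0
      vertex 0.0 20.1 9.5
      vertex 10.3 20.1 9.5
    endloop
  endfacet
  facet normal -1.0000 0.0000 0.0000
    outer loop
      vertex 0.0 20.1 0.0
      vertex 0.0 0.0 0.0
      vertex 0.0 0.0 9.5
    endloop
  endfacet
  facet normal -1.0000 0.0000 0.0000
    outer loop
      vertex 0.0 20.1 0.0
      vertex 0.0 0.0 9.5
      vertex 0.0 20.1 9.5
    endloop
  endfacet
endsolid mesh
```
; perimeter-only toolpath
G21 ; units = mm
G90 ; absolute positioning
G28 ; home
; layer 1
G0 Z3.2
G0 X0.0 Y0.0
G1 X23.4 Y0.0
G1 X23.4 Y9.0
G1 X10.3 Y9.0
G1 X10.3 Y20.1
G1 X0.0 Y20.1
G1 X0.0 Y0.0
; layer 2
G0 Z6.3
G0 X0.0 Y0.0
G1 X23.4 Y0.0
G1 X23.4 Y9.0
G1 X10.3 Y9.0
G1 X10.3 Y20.1
G1 X0.0 Y20.1
G1 X0.0 Y0.0
; layer 3
G0 Z9.5
G0 X0.0 Y0.0
G1 X23.4 Y0.0
G1 X23.4 Y9.0
G1 X10.3 Y9.0
G1 X10.3 Y20.1
G1 X0.0 Y20.1
G1 X0.0 Y0.0
M2 ; end

The solid is an L-shaped prism: outer 23.4 × 20.1 mm, arm thicknesses ≈ 9 mm (horizontal) and 10.3 mm (vertical), extruded 9.5 mm in z. Slicing at Δz = 3.2 mm — 3 equal slices spanning the solid's height, so layer i sits at z = i·h/3 — gives 3 non-empty perimeters. Each is a 6-segment closed polygon; G0 lifts to the layer z and rapids to the start vertex, then G1 traces the edges.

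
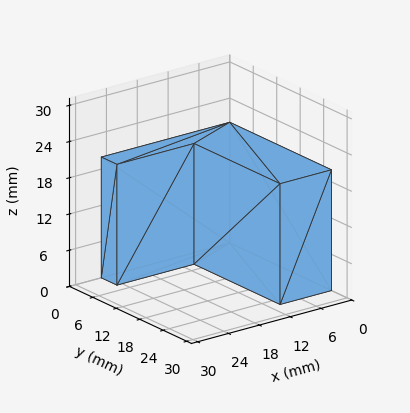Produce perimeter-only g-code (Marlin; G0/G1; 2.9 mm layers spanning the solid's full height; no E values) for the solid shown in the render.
Reading the render: the shape is an L-shaped prism: outer 25 × 26 mm, arm thicknesses ≈ 4 mm (horizontal) and 10 mm (vertical), extruded 20 mm in z (dimensions read to the nearest mm from the axis ticks). For the g-code, the solid's height is divided into equal slices at the stated Δz and each level perimeter traced with G1 moves after a G0 lift.

; perimeter-only toolpath
G21 ; units = mm
G90 ; absolute positioning
G28 ; home
; layer 1
G0 Z2.9
G0 X0.0 Y0.0
G1 X25.0 Y0.0
G1 X25.0 Y4.0
G1 X10.0 Y4.0
G1 X10.0 Y26.0
G1 X0.0 Y26.0
G1 X0.0 Y0.0
; layer 2
G0 Z5.7
G0 X0.0 Y0.0
G1 X25.0 Y0.0
G1 X25.0 Y4.0
G1 X10.0 Y4.0
G1 X10.0 Y26.0
G1 X0.0 Y26.0
G1 X0.0 Y0.0
; layer 3
G0 Z8.6
G0 X0.0 Y0.0
G1 X25.0 Y0.0
G1 X25.0 Y4.0
G1 X10.0 Y4.0
G1 X10.0 Y26.0
G1 X0.0 Y26.0
G1 X0.0 Y0.0
; layer 4
G0 Z11.4
G0 X0.0 Y0.0
G1 X25.0 Y0.0
G1 X25.0 Y4.0
G1 X10.0 Y4.0
G1 X10.0 Y26.0
G1 X0.0 Y26.0
G1 X0.0 Y0.0
; layer 5
G0 Z14.3
G0 X0.0 Y0.0
G1 X25.0 Y0.0
G1 X25.0 Y4.0
G1 X10.0 Y4.0
G1 X10.0 Y26.0
G1 X0.0 Y26.0
G1 X0.0 Y0.0
; layer 6
G0 Z17.1
G0 X0.0 Y0.0
G1 X25.0 Y0.0
G1 X25.0 Y4.0
G1 X10.0 Y4.0
G1 X10.0 Y26.0
G1 X0.0 Y26.0
G1 X0.0 Y0.0
; layer 7
G0 Z20.0
G0 X0.0 Y0.0
G1 X25.0 Y0.0
G1 X25.0 Y4.0
G1 X10.0 Y4.0
G1 X10.0 Y26.0
G1 X0.0 Y26.0
G1 X0.0 Y0.0
M2 ; end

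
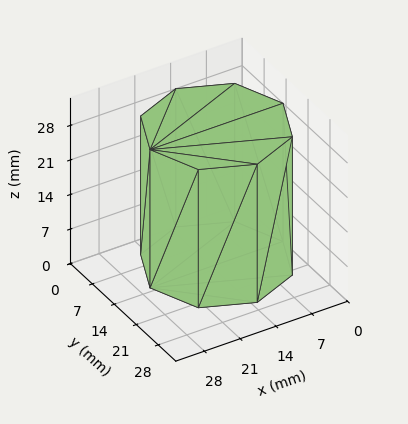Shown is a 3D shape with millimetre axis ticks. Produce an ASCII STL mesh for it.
Reading the render: the shape is a regular 8-sided prism (a cylinder approximated with 8 flat sides), circumscribed radius ≈ 13 mm, height ≈ 28 mm (dimensions read to the nearest mm from the axis ticks). For the STL, each face is triangulated and given an outward normal.

solid part
  facet normal 0.0000 0.0000 -1.0000
    outer loop
      vertex 13.0 26.0 0.0
      vertex 22.2 22.2 0.0
      vertex 26.0 13.0 0.0
    endloop
  endfacet
  facet normal 0.0000 0.0000 -1.0000
    outer loop
      vertex 3.8 22.2 0.0
      vertex 13.0 26.0 0.0
      vertex 26.0 13.0 0.0
    endloop
  endfacet
  facet normal 0.0000 0.0000 -1.0000
    outer loop
      vertex 0.0 13.0 0.0
      vertex 3.8 22.2 0.0
      vertex 26.0 13.0 0.0
    endloop
  endfacet
  facet normal 0.0000 0.0000 -1.0000
    outer loop
      vertex 3.8 3.8 0.0
      vertex 0.0 13.0 0.0
      vertex 26.0 13.0 0.0
    endloop
  endfacet
  facet normal 0.0000 0.0000 -1.0000
    outer loop
      vertex 13.0 0.0 0.0
      vertex 3.8 3.8 0.0
      vertex 26.0 13.0 0.0
    endloop
  endfacet
  facet normal 0.0000 0.0000 -1.0000
    outer loop
      vertex 22.2 3.8 0.0
      vertex 13.0 0.0 0.0
      vertex 26.0 13.0 0.0
    endloop
  endfacet
  facet normal 0.0000 0.0000 1.0000
    outer loop
      vertex 26.0 13.0 28.0
      vertex 22.2 22.2 28.0
      vertex 13.0 26.0 28.0
    endloop
  endfacet
  facet normal 0.0000 0.0000 1.0000
    outer loop
      vertex 26.0 13.0 28.0
      vertex 13.0 26.0 28.0
      vertex 3.8 22.2 28.0
    endloop
  endfacet
  facet normal 0.0000 0.0000 1.0000
    outer loop
      vertex 26.0 13.0 28.0
      vertex 3.8 22.2 28.0
      vertex 0.0 13.0 28.0
    endloop
  endfacet
  facet normal 0.0000 0.0000 1.0000
    outer loop
      vertex 26.0 13.0 28.0
      vertex 0.0 13.0 28.0
      vertex 3.8 3.8 28.0
    endloop
  endfacet
  facet normal 0.0000 0.0000 1.0000
    outer loop
      vertex 26.0 13.0 28.0
      vertex 3.8 3.8 28.0
      vertex 13.0 0.0 28.0
    endloop
  endfacet
  facet normal 0.0000 0.0000 1.0000
    outer loop
      vertex 26.0 13.0 28.0
      vertex 13.0 0.0 28.0
      vertex 22.2 3.8 28.0
    endloop
  endfacet
  facet normal 0.9243 0.3818 0.0000
    outer loop
      vertex 26.0 13.0 0.0
      vertex 22.2 22.2 0.0
      vertex 22.2 22.2 28.0
    endloop
  endfacet
  facet normal 0.9243 0.3818 0.0000
    outer loop
      vertex 26.0 13.0 0.0
      vertex 22.2 22.2 28.0
      vertex 26.0 13.0 28.0
    endloop
  endfacet
  facet normal 0.3818 0.9243 0.0000
    outer loop
      vertex 22.2 22.2 0.0
      vertex 13.0 26.0 0.0
      vertex 13.0 26.0 28.0
    endloop
  endfacet
  facet normal 0.3818 0.9243 0.0000
    outer loop
      vertex 22.2 22.2 0.0
      vertex 13.0 26.0 28.0
      vertex 22.2 22.2 28.0
    endloop
  endfacet
  facet normal -0.3818 0.9243 0.0000
    outer loop
      vertex 13.0 26.0 0.0
      vertex 3.8 22.2 0.0
      vertex 3.8 22.2 28.0
    endloop
  endfacet
  facet normal -0.3818 0.9243 0.0000
    outer loop
      vertex 13.0 26.0 0.0
      vertex 3.8 22.2 28.0
      vertex 13.0 26.0 28.0
    endloop
  endfacet
  facet normal -0.9243 0.3818 0.0000
    outer loop
      vertex 3.8 22.2 0.0
      vertex 0.0 13.0 0.0
      vertex 0.0 13.0 28.0
    endloop
  endfacet
  facet normal -0.9243 0.3818 0.0000
    outer loop
      vertex 3.8 22.2 0.0
      vertex 0.0 13.0 28.0
      vertex 3.8 22.2 28.0
    endloop
  endfacet
  facet normal -0.9243 -0.3818 0.0000
    outer loop
      vertex 0.0 13.0 0.0
      vertex 3.8 3.8 0.0
      vertex 3.8 3.8 28.0
    endloop
  endfacet
  facet normal -0.9243 -0.3818 0.0000
    outer loop
      vertex 0.0 13.0 0.0
      vertex 3.8 3.8 28.0
      vertex 0.0 13.0 28.0
    endloop
  endfacet
  facet normal -0.3818 -0.9243 0.0000
    outer loop
      vertex 3.8 3.8 0.0
      vertex 13.0 0.0 0.0
      vertex 13.0 0.0 28.0
    endloop
  endfacet
  facet normal -0.3818 -0.9243 0.0000
    outer loop
      vertex 3.8 3.8 0.0
      vertex 13.0 0.0 28.0
      vertex 3.8 3.8 28.0
    endloop
  endfacet
  facet normal 0.3818 -0.9243 0.0000
    outer loop
      vertex 13.0 0.0 0.0
      vertex 22.2 3.8 0.0
      vertex 22.2 3.8 28.0
    endloop
  endfacet
  facet normal 0.3818 -0.9243 0.0000
    outer loop
      vertex 13.0 0.0 0.0
      vertex 22.2 3.8 28.0
      vertex 13.0 0.0 28.0
    endloop
  endfacet
  facet normal 0.9243 -0.3818 0.0000
    outer loop
      vertex 22.2 3.8 0.0
      vertex 26.0 13.0 0.0
      vertex 26.0 13.0 28.0
    endloop
  endfacet
  facet normal 0.9243 -0.3818 0.0000
    outer loop
      vertex 22.2 3.8 0.0
      vertex 26.0 13.0 28.0
      vertex 22.2 3.8 28.0
    endloop
  endfacet
endsolid part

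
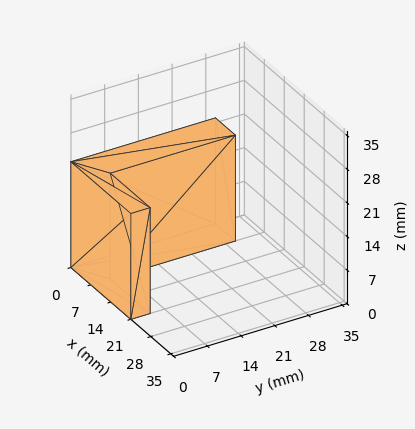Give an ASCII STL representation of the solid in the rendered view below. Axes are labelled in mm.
Reading the render: the shape is an L-shaped prism: outer 21 × 30 mm, arm thicknesses ≈ 4 mm (horizontal) and 7 mm (vertical), extruded 22 mm in z (dimensions read to the nearest mm from the axis ticks). For the STL, each face is triangulated and given an outward normal.

solid part
  facet normal 0.0000 0.0000 -1.0000
    outer loop
      vertex 21.0 4.0 0.0
      vertex 21.0 0.0 0.0
      vertex 0.0 0.0 0.0
    endloop
  endfacet
  facet normal 0.0000 0.0000 -1.0000
    outer loop
      vertex 7.0 4.0 0.0
      vertex 21.0 4.0 0.0
      vertex 0.0 0.0 0.0
    endloop
  endfacet
  facet normal 0.0000 0.0000 -1.0000
    outer loop
      vertex 7.0 30.0 0.0
      vertex 7.0 4.0 0.0
      vertex 0.0 0.0 0.0
    endloop
  endfacet
  facet normal 0.0000 0.0000 -1.0000
    outer loop
      vertex 0.0 30.0 0.0
      vertex 7.0 30.0 0.0
      vertex 0.0 0.0 0.0
    endloop
  endfacet
  facet normal 0.0000 0.0000 1.0000
    outer loop
      vertex 0.0 0.0 22.0
      vertex 21.0 0.0 22.0
      vertex 21.0 4.0 22.0
    endloop
  endfacet
  facet normal 0.0000 0.0000 1.0000
    outer loop
      vertex 0.0 0.0 22.0
      vertex 21.0 4.0 22.0
      vertex 7.0 4.0 22.0
    endloop
  endfacet
  facet normal 0.0000 0.0000 1.0000
    outer loop
      vertex 0.0 0.0 22.0
      vertex 7.0 4.0 22.0
      vertex 7.0 30.0 22.0
    endloop
  endfacet
  facet normal 0.0000 0.0000 1.0000
    outer loop
      vertex 0.0 0.0 22.0
      vertex 7.0 30.0 22.0
      vertex 0.0 30.0 22.0
    endloop
  endfacet
  facet normal 0.0000 -1.0000 0.0000
    outer loop
      vertex 0.0 0.0 0.0
      vertex 21.0 0.0 0.0
      vertex 21.0 0.0 22.0
    endloop
  endfacet
  facet normal 0.0000 -1.0000 0.0000
    outer loop
      vertex 0.0 0.0 0.0
      vertex 21.0 0.0 22.0
      vertex 0.0 0.0 22.0
    endloop
  endfacet
  facet normal 1.0000 0.0000 0.0000
    outer loop
      vertex 21.0 0.0 0.0
      vertex 21.0 4.0 0.0
      vertex 21.0 4.0 22.0
    endloop
  endfacet
  facet normal 1.0000 0.0000 0.0000
    outer loop
      vertex 21.0 0.0 0.0
      vertex 21.0 4.0 22.0
      vertex 21.0 0.0 22.0
    endloop
  endfacet
  facet normal 0.0000 1.0000 0.0000
    outer loop
      vertex 21.0 4.0 0.0
      vertex 7.0 4.0 0.0
      vertex 7.0 4.0 22.0
    endloop
  endfacet
  facet normal 0.0000 1.0000 0.0000
    outer loop
      vertex 21.0 4.0 0.0
      vertex 7.0 4.0 22.0
      vertex 21.0 4.0 22.0
    endloop
  endfacet
  facet normal 1.0000 0.0000 0.0000
    outer loop
      vertex 7.0 4.0 0.0
      vertex 7.0 30.0 0.0
      vertex 7.0 30.0 22.0
    endloop
  endfacet
  facet normal 1.0000 0.0000 0.0000
    outer loop
      vertex 7.0 4.0 0.0
      vertex 7.0 30.0 22.0
      vertex 7.0 4.0 22.0
    endloop
  endfacet
  facet normal 0.0000 1.0000 0.0000
    outer loop
      vertex 7.0 30.0 0.0
      vertex 0.0 30.0 0.0
      vertex 0.0 30.0 22.0
    endloop
  endfacet
  facet normal 0.0000 1.0000 0.0000
    outer loop
      vertex 7.0 30.0 0.0
      vertex 0.0 30.0 22.0
      vertex 7.0 30.0 22.0
    endloop
  endfacet
  facet normal -1.0000 0.0000 0.0000
    outer loop
      vertex 0.0 30.0 0.0
      vertex 0.0 0.0 0.0
      vertex 0.0 0.0 22.0
    endloop
  endfacet
  facet normal -1.0000 0.0000 0.0000
    outer loop
      vertex 0.0 30.0 0.0
      vertex 0.0 0.0 22.0
      vertex 0.0 30.0 22.0
    endloop
  endfacet
endsolid part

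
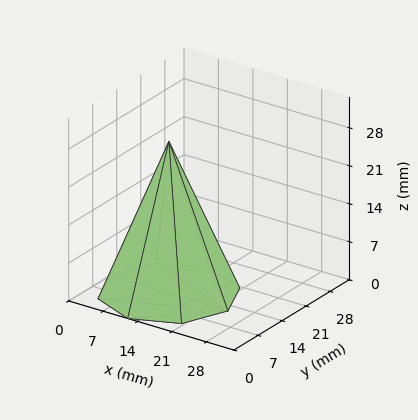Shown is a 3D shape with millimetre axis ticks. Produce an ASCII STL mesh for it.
Reading the render: the shape is a regular 8-sided pyramid, base circumscribed radius ≈ 12 mm, apex at z ≈ 28 mm (dimensions read to the nearest mm from the axis ticks). For the STL, each face is triangulated and given an outward normal.

solid part
  facet normal 0.0000 0.0000 -1.0000
    outer loop
      vertex 12.000 24.000 0.000
      vertex 20.485 20.485 0.000
      vertex 24.000 12.000 0.000
    endloop
  endfacet
  facet normal 0.0000 0.0000 -1.0000
    outer loop
      vertex 3.515 20.485 0.000
      vertex 12.000 24.000 0.000
      vertex 24.000 12.000 0.000
    endloop
  endfacet
  facet normal 0.0000 0.0000 -1.0000
    outer loop
      vertex 0.000 12.000 0.000
      vertex 3.515 20.485 0.000
      vertex 24.000 12.000 0.000
    endloop
  endfacet
  facet normal 0.0000 0.0000 -1.0000
    outer loop
      vertex 3.515 3.515 0.000
      vertex 0.000 12.000 0.000
      vertex 24.000 12.000 0.000
    endloop
  endfacet
  facet normal 0.0000 0.0000 -1.0000
    outer loop
      vertex 12.000 0.000 0.000
      vertex 3.515 3.515 0.000
      vertex 24.000 12.000 0.000
    endloop
  endfacet
  facet normal 0.0000 0.0000 -1.0000
    outer loop
      vertex 20.485 3.515 0.000
      vertex 12.000 0.000 0.000
      vertex 24.000 12.000 0.000
    endloop
  endfacet
  facet normal 0.8590 0.3558 0.3681
    outer loop
      vertex 24.000 12.000 0.000
      vertex 20.485 20.485 0.000
      vertex 12.000 12.000 28.000
    endloop
  endfacet
  facet normal 0.3558 0.8590 0.3681
    outer loop
      vertex 20.485 20.485 0.000
      vertex 12.000 24.000 0.000
      vertex 12.000 12.000 28.000
    endloop
  endfacet
  facet normal -0.3558 0.8590 0.3681
    outer loop
      vertex 12.000 24.000 0.000
      vertex 3.515 20.485 0.000
      vertex 12.000 12.000 28.000
    endloop
  endfacet
  facet normal -0.8590 0.3558 0.3681
    outer loop
      vertex 3.515 20.485 0.000
      vertex 0.000 12.000 0.000
      vertex 12.000 12.000 28.000
    endloop
  endfacet
  facet normal -0.8590 -0.3558 0.3681
    outer loop
      vertex 0.000 12.000 0.000
      vertex 3.515 3.515 0.000
      vertex 12.000 12.000 28.000
    endloop
  endfacet
  facet normal -0.3558 -0.8590 0.3681
    outer loop
      vertex 3.515 3.515 0.000
      vertex 12.000 0.000 0.000
      vertex 12.000 12.000 28.000
    endloop
  endfacet
  facet normal 0.3558 -0.8590 0.3681
    outer loop
      vertex 12.000 0.000 0.000
      vertex 20.485 3.515 0.000
      vertex 12.000 12.000 28.000
    endloop
  endfacet
  facet normal 0.8590 -0.3558 0.3681
    outer loop
      vertex 20.485 3.515 0.000
      vertex 24.000 12.000 0.000
      vertex 12.000 12.000 28.000
    endloop
  endfacet
endsolid part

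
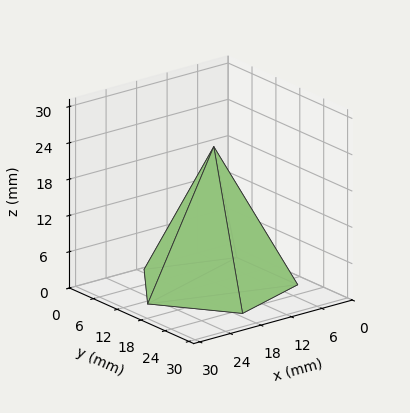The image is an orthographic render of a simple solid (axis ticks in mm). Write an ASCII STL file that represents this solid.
Reading the render: the shape is a regular 5-sided pyramid, base circumscribed radius ≈ 13 mm, apex at z ≈ 23 mm (dimensions read to the nearest mm from the axis ticks). For the STL, each face is triangulated and given an outward normal.

solid part
  facet normal 0.0000 0.0000 -1.0000
    outer loop
      vertex 2.48 20.64 0.00
      vertex 17.02 25.36 0.00
      vertex 26.00 13.00 0.00
    endloop
  endfacet
  facet normal 0.0000 0.0000 -1.0000
    outer loop
      vertex 2.48 5.36 0.00
      vertex 2.48 20.64 0.00
      vertex 26.00 13.00 0.00
    endloop
  endfacet
  facet normal 0.0000 0.0000 -1.0000
    outer loop
      vertex 17.02 0.64 0.00
      vertex 2.48 5.36 0.00
      vertex 26.00 13.00 0.00
    endloop
  endfacet
  facet normal 0.7357 0.5345 0.4159
    outer loop
      vertex 26.00 13.00 0.00
      vertex 17.02 25.36 0.00
      vertex 13.00 13.00 23.00
    endloop
  endfacet
  facet normal -0.2808 0.8650 0.4158
    outer loop
      vertex 17.02 25.36 0.00
      vertex 2.48 20.64 0.00
      vertex 13.00 13.00 23.00
    endloop
  endfacet
  facet normal -0.9094 0.0000 0.4159
    outer loop
      vertex 2.48 20.64 0.00
      vertex 2.48 5.36 0.00
      vertex 13.00 13.00 23.00
    endloop
  endfacet
  facet normal -0.2808 -0.8650 0.4158
    outer loop
      vertex 2.48 5.36 0.00
      vertex 17.02 0.64 0.00
      vertex 13.00 13.00 23.00
    endloop
  endfacet
  facet normal 0.7357 -0.5345 0.4159
    outer loop
      vertex 17.02 0.64 0.00
      vertex 26.00 13.00 0.00
      vertex 13.00 13.00 23.00
    endloop
  endfacet
endsolid part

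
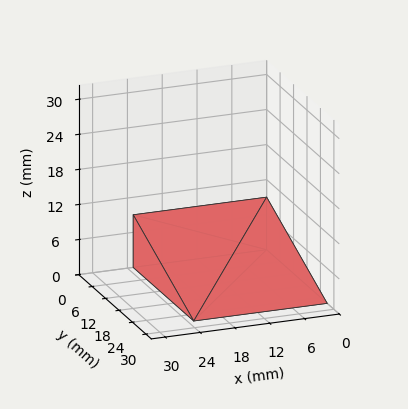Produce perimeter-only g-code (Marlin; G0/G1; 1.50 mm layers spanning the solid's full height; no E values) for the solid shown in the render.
Reading the render: the shape is a wedge (ramp): 23 × 27 mm base, rising to 9 mm along the y=0 edge and sloping linearly to z=0 at y=27 (dimensions read to the nearest mm from the axis ticks). For the g-code, the solid's height is divided into equal slices at the stated Δz and each level perimeter traced with G1 moves after a G0 lift.

; perimeter-only toolpath
G21 ; units = mm
G90 ; absolute positioning
G28 ; home
; layer 1
G0 Z1.50
G0 X0.00 Y0.00
G1 X23.00 Y0.00
G1 X23.00 Y22.50
G1 X0.00 Y22.50
G1 X0.00 Y0.00
; layer 2
G0 Z3.00
G0 X0.00 Y0.00
G1 X23.00 Y0.00
G1 X23.00 Y18.00
G1 X0.00 Y18.00
G1 X0.00 Y0.00
; layer 3
G0 Z4.50
G0 X0.00 Y0.00
G1 X23.00 Y0.00
G1 X23.00 Y13.50
G1 X0.00 Y13.50
G1 X0.00 Y0.00
; layer 4
G0 Z6.00
G0 X0.00 Y0.00
G1 X23.00 Y0.00
G1 X23.00 Y9.00
G1 X0.00 Y9.00
G1 X0.00 Y0.00
; layer 5
G0 Z7.50
G0 X0.00 Y0.00
G1 X23.00 Y0.00
G1 X23.00 Y4.50
G1 X0.00 Y4.50
G1 X0.00 Y0.00
M2 ; end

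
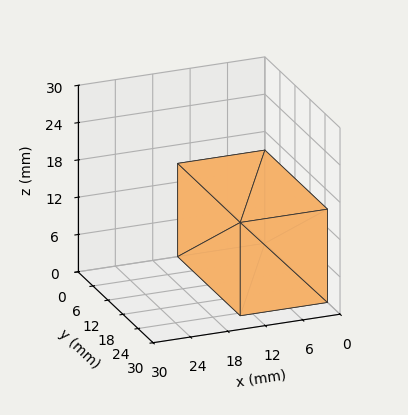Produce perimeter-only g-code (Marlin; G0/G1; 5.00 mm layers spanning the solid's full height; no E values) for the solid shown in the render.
Reading the render: the shape is a rectangular box, roughly 14 × 25 mm footprint and 15 mm tall (dimensions read to the nearest mm from the axis ticks). For the g-code, the solid's height is divided into equal slices at the stated Δz and each level perimeter traced with G1 moves after a G0 lift.

; perimeter-only toolpath
G21 ; units = mm
G90 ; absolute positioning
G28 ; home
; layer 1
G0 Z5.00
G0 X0.00 Y0.00
G1 X14.00 Y0.00
G1 X14.00 Y25.00
G1 X0.00 Y25.00
G1 X0.00 Y0.00
; layer 2
G0 Z10.00
G0 X0.00 Y0.00
G1 X14.00 Y0.00
G1 X14.00 Y25.00
G1 X0.00 Y25.00
G1 X0.00 Y0.00
; layer 3
G0 Z15.00
G0 X0.00 Y0.00
G1 X14.00 Y0.00
G1 X14.00 Y25.00
G1 X0.00 Y25.00
G1 X0.00 Y0.00
M2 ; end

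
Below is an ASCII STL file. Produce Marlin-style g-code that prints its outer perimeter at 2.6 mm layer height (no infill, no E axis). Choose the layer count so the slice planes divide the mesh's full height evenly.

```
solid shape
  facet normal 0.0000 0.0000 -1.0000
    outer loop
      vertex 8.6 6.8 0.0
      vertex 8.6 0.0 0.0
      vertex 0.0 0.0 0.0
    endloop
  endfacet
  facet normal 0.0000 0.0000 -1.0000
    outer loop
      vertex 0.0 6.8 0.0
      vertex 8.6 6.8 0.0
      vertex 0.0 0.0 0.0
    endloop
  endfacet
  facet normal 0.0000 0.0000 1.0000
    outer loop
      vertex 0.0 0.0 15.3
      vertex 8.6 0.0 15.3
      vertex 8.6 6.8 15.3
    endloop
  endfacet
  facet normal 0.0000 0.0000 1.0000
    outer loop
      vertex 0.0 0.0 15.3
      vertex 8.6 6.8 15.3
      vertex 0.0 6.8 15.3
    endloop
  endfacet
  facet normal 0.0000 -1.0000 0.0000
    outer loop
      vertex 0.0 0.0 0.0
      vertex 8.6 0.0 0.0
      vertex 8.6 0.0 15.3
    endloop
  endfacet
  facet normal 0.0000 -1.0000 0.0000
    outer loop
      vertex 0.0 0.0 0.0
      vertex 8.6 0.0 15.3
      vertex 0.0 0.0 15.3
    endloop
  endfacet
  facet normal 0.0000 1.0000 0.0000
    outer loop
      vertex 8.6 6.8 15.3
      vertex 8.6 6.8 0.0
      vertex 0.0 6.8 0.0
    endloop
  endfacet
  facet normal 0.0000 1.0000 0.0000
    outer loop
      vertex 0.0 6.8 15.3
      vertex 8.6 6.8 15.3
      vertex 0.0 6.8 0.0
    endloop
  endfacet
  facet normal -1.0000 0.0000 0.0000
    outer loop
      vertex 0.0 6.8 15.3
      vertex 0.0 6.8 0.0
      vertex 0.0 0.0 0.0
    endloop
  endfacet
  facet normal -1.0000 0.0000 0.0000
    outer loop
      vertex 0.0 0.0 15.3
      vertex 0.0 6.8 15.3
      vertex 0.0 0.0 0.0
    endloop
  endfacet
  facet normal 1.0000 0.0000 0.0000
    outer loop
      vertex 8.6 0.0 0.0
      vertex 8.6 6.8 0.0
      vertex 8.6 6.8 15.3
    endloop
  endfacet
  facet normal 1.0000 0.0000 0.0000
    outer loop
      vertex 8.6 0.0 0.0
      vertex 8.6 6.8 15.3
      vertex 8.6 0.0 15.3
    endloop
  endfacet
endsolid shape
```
; perimeter-only toolpath
G21 ; units = mm
G90 ; absolute positioning
G28 ; home
; layer 1
G0 Z2.6
G0 X0.0 Y0.0
G1 X8.6 Y0.0
G1 X8.6 Y6.8
G1 X0.0 Y6.8
G1 X0.0 Y0.0
; layer 2
G0 Z5.1
G0 X0.0 Y0.0
G1 X8.6 Y0.0
G1 X8.6 Y6.8
G1 X0.0 Y6.8
G1 X0.0 Y0.0
; layer 3
G0 Z7.7
G0 X0.0 Y0.0
G1 X8.6 Y0.0
G1 X8.6 Y6.8
G1 X0.0 Y6.8
G1 X0.0 Y0.0
; layer 4
G0 Z10.2
G0 X0.0 Y0.0
G1 X8.6 Y0.0
G1 X8.6 Y6.8
G1 X0.0 Y6.8
G1 X0.0 Y0.0
; layer 5
G0 Z12.8
G0 X0.0 Y0.0
G1 X8.6 Y0.0
G1 X8.6 Y6.8
G1 X0.0 Y6.8
G1 X0.0 Y0.0
; layer 6
G0 Z15.3
G0 X0.0 Y0.0
G1 X8.6 Y0.0
G1 X8.6 Y6.8
G1 X0.0 Y6.8
G1 X0.0 Y0.0
M2 ; end

The solid is a rectangular box, roughly 8.6 × 6.8 mm footprint and 15.3 mm tall. Slicing at Δz = 2.6 mm — 6 equal slices spanning the solid's height, so layer i sits at z = i·h/6 — gives 6 non-empty perimeters. Each is a 4-segment closed polygon; G0 lifts to the layer z and rapids to the start vertex, then G1 traces the edges.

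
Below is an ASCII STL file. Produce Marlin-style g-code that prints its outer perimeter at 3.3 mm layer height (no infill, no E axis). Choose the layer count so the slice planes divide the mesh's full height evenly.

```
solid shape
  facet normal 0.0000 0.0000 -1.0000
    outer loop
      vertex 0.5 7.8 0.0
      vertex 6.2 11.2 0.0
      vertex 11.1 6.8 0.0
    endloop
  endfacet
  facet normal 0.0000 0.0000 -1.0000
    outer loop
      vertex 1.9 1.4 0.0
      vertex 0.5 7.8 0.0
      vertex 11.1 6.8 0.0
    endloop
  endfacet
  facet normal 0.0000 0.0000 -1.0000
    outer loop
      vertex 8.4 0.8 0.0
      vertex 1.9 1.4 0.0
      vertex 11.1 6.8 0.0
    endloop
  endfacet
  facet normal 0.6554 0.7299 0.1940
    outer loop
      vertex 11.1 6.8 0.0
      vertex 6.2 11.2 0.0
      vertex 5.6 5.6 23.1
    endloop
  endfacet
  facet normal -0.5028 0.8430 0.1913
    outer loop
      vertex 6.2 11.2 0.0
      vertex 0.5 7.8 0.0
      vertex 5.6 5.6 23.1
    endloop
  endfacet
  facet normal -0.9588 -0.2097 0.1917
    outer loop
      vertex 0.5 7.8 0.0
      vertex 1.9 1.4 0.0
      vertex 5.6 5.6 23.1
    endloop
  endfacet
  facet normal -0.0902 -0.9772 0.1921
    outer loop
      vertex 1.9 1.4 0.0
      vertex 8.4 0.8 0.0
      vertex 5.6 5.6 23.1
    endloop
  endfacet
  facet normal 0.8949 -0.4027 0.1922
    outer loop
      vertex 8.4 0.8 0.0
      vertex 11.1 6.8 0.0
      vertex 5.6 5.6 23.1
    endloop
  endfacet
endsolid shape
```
; perimeter-only toolpath
G21 ; units = mm
G90 ; absolute positioning
G28 ; home
; layer 1
G0 Z3.3
G0 X10.3 Y6.6
G1 X6.1 Y10.4
G1 X1.2 Y7.5
G1 X2.4 Y2.0
G1 X8.0 Y1.5
G1 X10.3 Y6.6
; layer 2
G0 Z6.6
G0 X9.5 Y6.5
G1 X6.0 Y9.6
G1 X2.0 Y7.2
G1 X3.0 Y2.6
G1 X7.6 Y2.2
G1 X9.5 Y6.5
; layer 3
G0 Z9.9
G0 X8.7 Y6.3
G1 X5.9 Y8.8
G1 X2.7 Y6.9
G1 X3.5 Y3.2
G1 X7.2 Y2.9
G1 X8.7 Y6.3
; layer 4
G0 Z13.2
G0 X8.0 Y6.1
G1 X5.9 Y8.0
G1 X3.4 Y6.5
G1 X4.0 Y3.8
G1 X6.8 Y3.5
G1 X8.0 Y6.1
; layer 5
G0 Z16.5
G0 X7.2 Y5.9
G1 X5.8 Y7.2
G1 X4.1 Y6.2
G1 X4.5 Y4.4
G1 X6.4 Y4.2
G1 X7.2 Y5.9
; layer 6
G0 Z19.8
G0 X6.4 Y5.8
G1 X5.7 Y6.4
G1 X4.9 Y5.9
G1 X5.1 Y5.0
G1 X6.0 Y4.9
G1 X6.4 Y5.8
M2 ; end

The solid is a regular 5-sided pyramid, base circumscribed radius ≈ 5.6 mm, apex at z ≈ 23.1 mm. Slicing at Δz = 3.3 mm — 7 equal slices spanning the solid's height, so layer i sits at z = i·h/7 — gives 6 non-empty perimeters. Each is a 5-segment closed polygon; G0 lifts to the layer z and rapids to the start vertex, then G1 traces the edges. The cross-section shrinks linearly with z (the slice at the apex is degenerate and omitted).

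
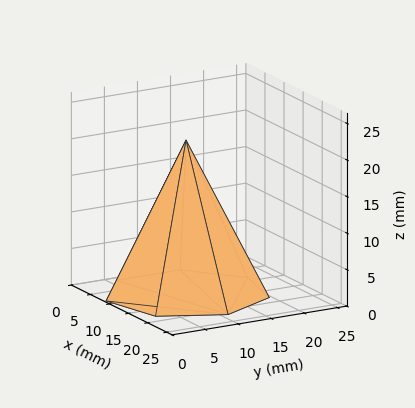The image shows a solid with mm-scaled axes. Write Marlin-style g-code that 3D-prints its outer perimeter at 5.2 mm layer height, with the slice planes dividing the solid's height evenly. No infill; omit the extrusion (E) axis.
Reading the render: the shape is a regular 7-sided pyramid, base circumscribed radius ≈ 11 mm, apex at z ≈ 21 mm (dimensions read to the nearest mm from the axis ticks). For the g-code, the solid's height is divided into equal slices at the stated Δz and each level perimeter traced with G1 moves after a G0 lift.

; perimeter-only toolpath
G21 ; units = mm
G90 ; absolute positioning
G28 ; home
; layer 1
G0 Z5.2
G0 X19.2 Y11.0
G1 X16.2 Y17.5
G1 X9.2 Y19.0
G1 X3.6 Y14.6
G1 X3.6 Y7.4
G1 X9.2 Y3.0
G1 X16.2 Y4.5
G1 X19.2 Y11.0
; layer 2
G0 Z10.5
G0 X16.5 Y11.0
G1 X14.4 Y15.3
G1 X9.8 Y16.4
G1 X6.0 Y13.4
G1 X6.0 Y8.6
G1 X9.8 Y5.7
G1 X14.4 Y6.7
G1 X16.5 Y11.0
; layer 3
G0 Z15.8
G0 X13.8 Y11.0
G1 X12.7 Y13.2
G1 X10.4 Y13.7
G1 X8.5 Y12.2
G1 X8.5 Y9.8
G1 X10.4 Y8.3
G1 X12.7 Y8.8
G1 X13.8 Y11.0
M2 ; end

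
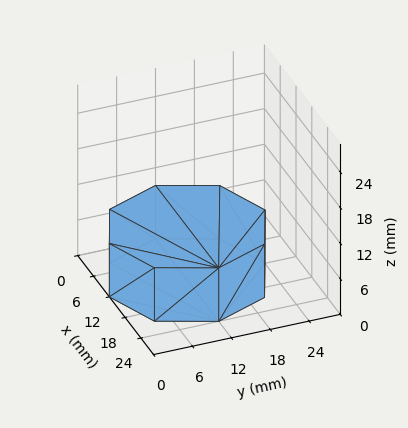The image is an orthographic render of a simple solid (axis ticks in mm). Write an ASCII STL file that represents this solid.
Reading the render: the shape is a regular 8-sided prism (a cylinder approximated with 8 flat sides), circumscribed radius ≈ 12 mm, height ≈ 9 mm (dimensions read to the nearest mm from the axis ticks). For the STL, each face is triangulated and given an outward normal.

solid part
  facet normal 0.0000 0.0000 -1.0000
    outer loop
      vertex 12.0 24.0 0.0
      vertex 20.5 20.5 0.0
      vertex 24.0 12.0 0.0
    endloop
  endfacet
  facet normal 0.0000 0.0000 -1.0000
    outer loop
      vertex 3.5 20.5 0.0
      vertex 12.0 24.0 0.0
      vertex 24.0 12.0 0.0
    endloop
  endfacet
  facet normal 0.0000 0.0000 -1.0000
    outer loop
      vertex 0.0 12.0 0.0
      vertex 3.5 20.5 0.0
      vertex 24.0 12.0 0.0
    endloop
  endfacet
  facet normal 0.0000 0.0000 -1.0000
    outer loop
      vertex 3.5 3.5 0.0
      vertex 0.0 12.0 0.0
      vertex 24.0 12.0 0.0
    endloop
  endfacet
  facet normal 0.0000 0.0000 -1.0000
    outer loop
      vertex 12.0 0.0 0.0
      vertex 3.5 3.5 0.0
      vertex 24.0 12.0 0.0
    endloop
  endfacet
  facet normal 0.0000 0.0000 -1.0000
    outer loop
      vertex 20.5 3.5 0.0
      vertex 12.0 0.0 0.0
      vertex 24.0 12.0 0.0
    endloop
  endfacet
  facet normal 0.0000 0.0000 1.0000
    outer loop
      vertex 24.0 12.0 9.0
      vertex 20.5 20.5 9.0
      vertex 12.0 24.0 9.0
    endloop
  endfacet
  facet normal 0.0000 0.0000 1.0000
    outer loop
      vertex 24.0 12.0 9.0
      vertex 12.0 24.0 9.0
      vertex 3.5 20.5 9.0
    endloop
  endfacet
  facet normal 0.0000 0.0000 1.0000
    outer loop
      vertex 24.0 12.0 9.0
      vertex 3.5 20.5 9.0
      vertex 0.0 12.0 9.0
    endloop
  endfacet
  facet normal 0.0000 0.0000 1.0000
    outer loop
      vertex 24.0 12.0 9.0
      vertex 0.0 12.0 9.0
      vertex 3.5 3.5 9.0
    endloop
  endfacet
  facet normal 0.0000 0.0000 1.0000
    outer loop
      vertex 24.0 12.0 9.0
      vertex 3.5 3.5 9.0
      vertex 12.0 0.0 9.0
    endloop
  endfacet
  facet normal 0.0000 0.0000 1.0000
    outer loop
      vertex 24.0 12.0 9.0
      vertex 12.0 0.0 9.0
      vertex 20.5 3.5 9.0
    endloop
  endfacet
  facet normal 0.9247 0.3807 0.0000
    outer loop
      vertex 24.0 12.0 0.0
      vertex 20.5 20.5 0.0
      vertex 20.5 20.5 9.0
    endloop
  endfacet
  facet normal 0.9247 0.3807 0.0000
    outer loop
      vertex 24.0 12.0 0.0
      vertex 20.5 20.5 9.0
      vertex 24.0 12.0 9.0
    endloop
  endfacet
  facet normal 0.3807 0.9247 0.0000
    outer loop
      vertex 20.5 20.5 0.0
      vertex 12.0 24.0 0.0
      vertex 12.0 24.0 9.0
    endloop
  endfacet
  facet normal 0.3807 0.9247 0.0000
    outer loop
      vertex 20.5 20.5 0.0
      vertex 12.0 24.0 9.0
      vertex 20.5 20.5 9.0
    endloop
  endfacet
  facet normal -0.3807 0.9247 0.0000
    outer loop
      vertex 12.0 24.0 0.0
      vertex 3.5 20.5 0.0
      vertex 3.5 20.5 9.0
    endloop
  endfacet
  facet normal -0.3807 0.9247 0.0000
    outer loop
      vertex 12.0 24.0 0.0
      vertex 3.5 20.5 9.0
      vertex 12.0 24.0 9.0
    endloop
  endfacet
  facet normal -0.9247 0.3807 0.0000
    outer loop
      vertex 3.5 20.5 0.0
      vertex 0.0 12.0 0.0
      vertex 0.0 12.0 9.0
    endloop
  endfacet
  facet normal -0.9247 0.3807 0.0000
    outer loop
      vertex 3.5 20.5 0.0
      vertex 0.0 12.0 9.0
      vertex 3.5 20.5 9.0
    endloop
  endfacet
  facet normal -0.9247 -0.3807 0.0000
    outer loop
      vertex 0.0 12.0 0.0
      vertex 3.5 3.5 0.0
      vertex 3.5 3.5 9.0
    endloop
  endfacet
  facet normal -0.9247 -0.3807 0.0000
    outer loop
      vertex 0.0 12.0 0.0
      vertex 3.5 3.5 9.0
      vertex 0.0 12.0 9.0
    endloop
  endfacet
  facet normal -0.3807 -0.9247 0.0000
    outer loop
      vertex 3.5 3.5 0.0
      vertex 12.0 0.0 0.0
      vertex 12.0 0.0 9.0
    endloop
  endfacet
  facet normal -0.3807 -0.9247 0.0000
    outer loop
      vertex 3.5 3.5 0.0
      vertex 12.0 0.0 9.0
      vertex 3.5 3.5 9.0
    endloop
  endfacet
  facet normal 0.3807 -0.9247 0.0000
    outer loop
      vertex 12.0 0.0 0.0
      vertex 20.5 3.5 0.0
      vertex 20.5 3.5 9.0
    endloop
  endfacet
  facet normal 0.3807 -0.9247 0.0000
    outer loop
      vertex 12.0 0.0 0.0
      vertex 20.5 3.5 9.0
      vertex 12.0 0.0 9.0
    endloop
  endfacet
  facet normal 0.9247 -0.3807 0.0000
    outer loop
      vertex 20.5 3.5 0.0
      vertex 24.0 12.0 0.0
      vertex 24.0 12.0 9.0
    endloop
  endfacet
  facet normal 0.9247 -0.3807 0.0000
    outer loop
      vertex 20.5 3.5 0.0
      vertex 24.0 12.0 9.0
      vertex 20.5 3.5 9.0
    endloop
  endfacet
endsolid part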